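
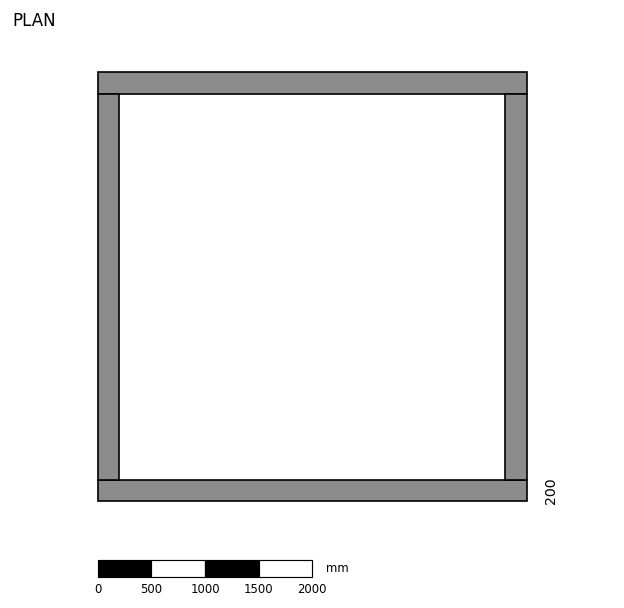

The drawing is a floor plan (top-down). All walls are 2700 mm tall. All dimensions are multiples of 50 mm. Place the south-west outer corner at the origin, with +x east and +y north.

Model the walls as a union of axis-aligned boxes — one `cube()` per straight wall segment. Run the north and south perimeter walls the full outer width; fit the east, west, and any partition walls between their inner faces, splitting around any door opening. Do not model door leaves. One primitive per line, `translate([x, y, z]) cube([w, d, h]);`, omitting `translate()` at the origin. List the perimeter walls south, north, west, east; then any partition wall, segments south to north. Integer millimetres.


cube([4000, 200, 2700]);
translate([0, 3800, 0]) cube([4000, 200, 2700]);
translate([0, 200, 0]) cube([200, 3600, 2700]);
translate([3800, 200, 0]) cube([200, 3600, 2700]);


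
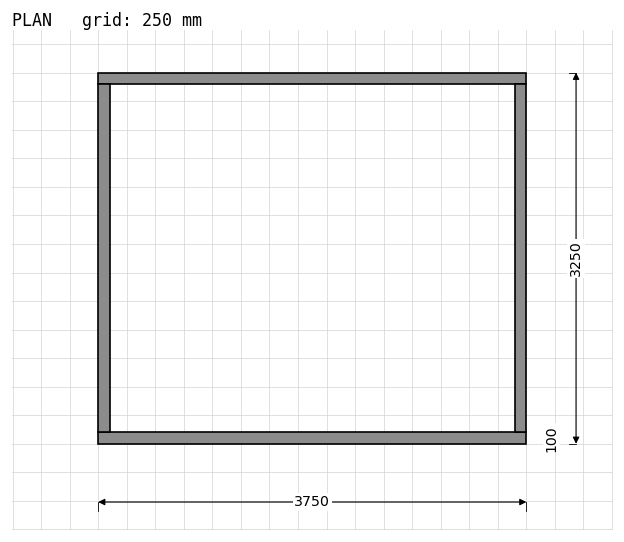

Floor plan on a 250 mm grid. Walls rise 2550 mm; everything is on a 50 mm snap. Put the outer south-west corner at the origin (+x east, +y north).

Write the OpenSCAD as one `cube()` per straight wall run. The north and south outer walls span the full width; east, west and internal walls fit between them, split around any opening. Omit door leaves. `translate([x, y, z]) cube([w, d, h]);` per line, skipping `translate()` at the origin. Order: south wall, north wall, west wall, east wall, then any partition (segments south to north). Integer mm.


cube([3750, 100, 2550]);
translate([0, 3150, 0]) cube([3750, 100, 2550]);
translate([0, 100, 0]) cube([100, 3050, 2550]);
translate([3650, 100, 0]) cube([100, 3050, 2550]);


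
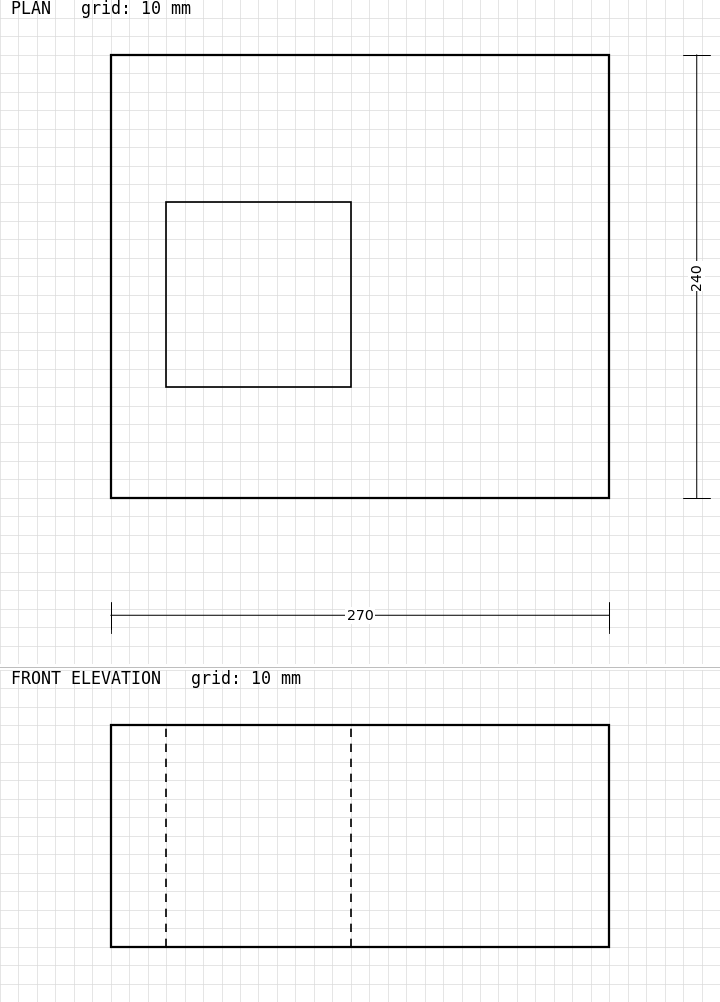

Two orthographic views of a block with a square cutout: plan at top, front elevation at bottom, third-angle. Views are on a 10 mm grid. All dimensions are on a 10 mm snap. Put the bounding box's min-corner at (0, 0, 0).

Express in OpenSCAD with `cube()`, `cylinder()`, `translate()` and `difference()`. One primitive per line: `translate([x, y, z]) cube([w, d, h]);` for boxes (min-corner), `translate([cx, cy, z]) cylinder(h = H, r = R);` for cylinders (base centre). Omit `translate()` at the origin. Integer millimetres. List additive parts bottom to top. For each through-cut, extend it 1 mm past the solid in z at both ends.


difference() {
  cube([270, 240, 120]);
  translate([30, 60, -1]) cube([100, 100, 122]);
}


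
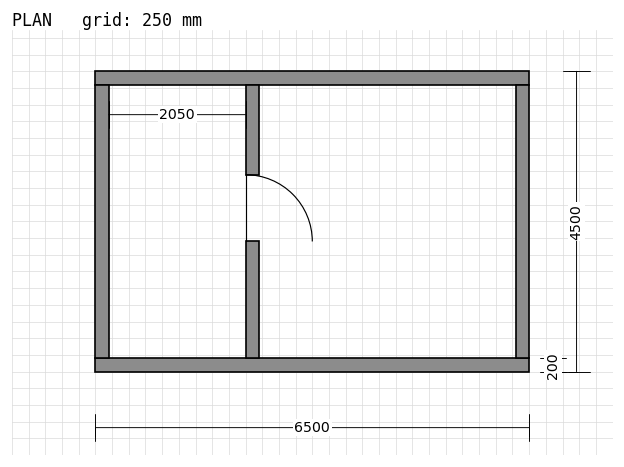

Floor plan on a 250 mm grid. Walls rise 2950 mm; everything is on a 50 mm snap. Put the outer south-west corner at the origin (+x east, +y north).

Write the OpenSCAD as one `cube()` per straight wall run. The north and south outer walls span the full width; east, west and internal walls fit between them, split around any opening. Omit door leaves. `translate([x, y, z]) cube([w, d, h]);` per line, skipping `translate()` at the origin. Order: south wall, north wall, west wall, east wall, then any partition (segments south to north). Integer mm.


cube([6500, 200, 2950]);
translate([0, 4300, 0]) cube([6500, 200, 2950]);
translate([0, 200, 0]) cube([200, 4100, 2950]);
translate([6300, 200, 0]) cube([200, 4100, 2950]);
translate([2250, 200, 0]) cube([200, 1750, 2950]);
translate([2250, 2950, 0]) cube([200, 1350, 2950]);


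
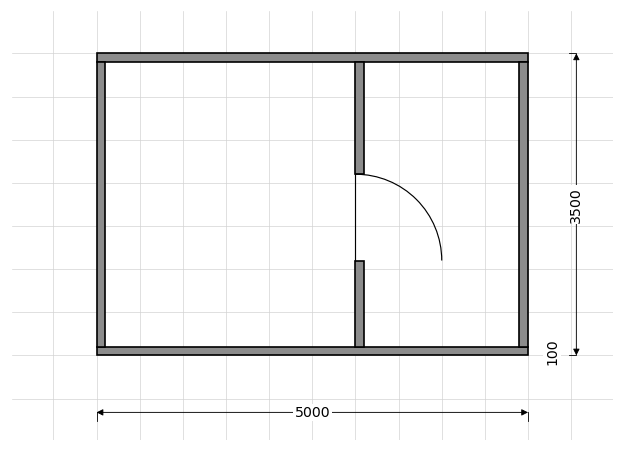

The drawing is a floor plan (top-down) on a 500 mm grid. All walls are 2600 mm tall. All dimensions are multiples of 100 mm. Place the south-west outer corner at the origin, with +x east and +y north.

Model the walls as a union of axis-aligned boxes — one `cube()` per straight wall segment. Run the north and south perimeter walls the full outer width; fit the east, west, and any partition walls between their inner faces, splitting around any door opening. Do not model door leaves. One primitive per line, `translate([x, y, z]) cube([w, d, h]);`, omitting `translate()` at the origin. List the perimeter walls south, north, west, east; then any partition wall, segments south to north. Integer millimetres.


cube([5000, 100, 2600]);
translate([0, 3400, 0]) cube([5000, 100, 2600]);
translate([0, 100, 0]) cube([100, 3300, 2600]);
translate([4900, 100, 0]) cube([100, 3300, 2600]);
translate([3000, 100, 0]) cube([100, 1000, 2600]);
translate([3000, 2100, 0]) cube([100, 1300, 2600]);


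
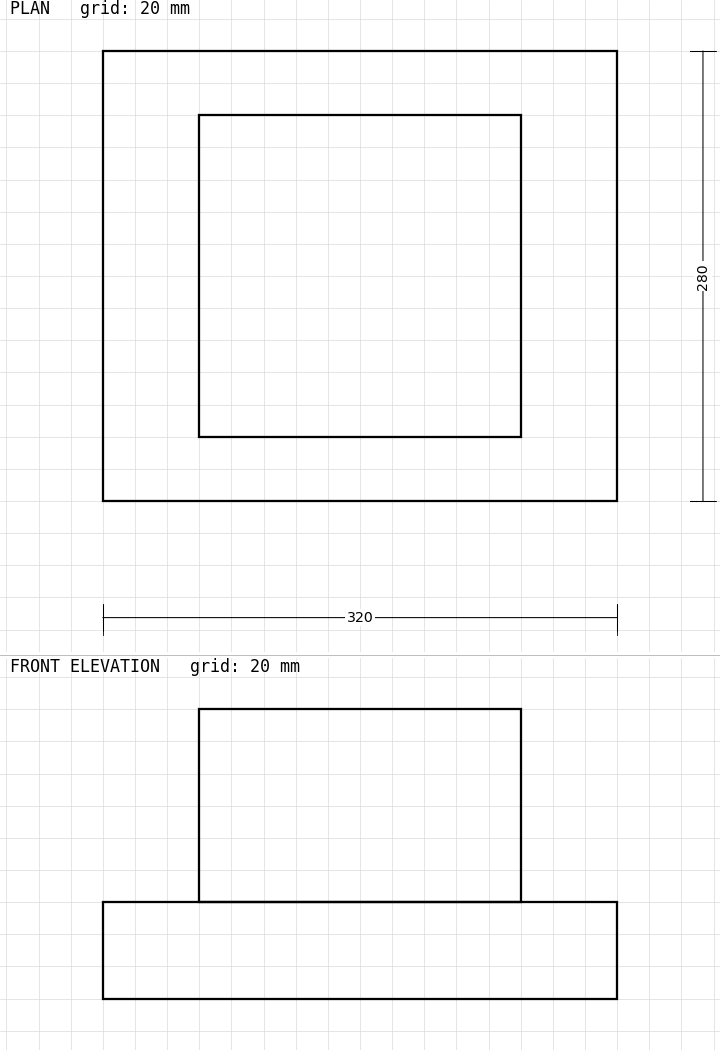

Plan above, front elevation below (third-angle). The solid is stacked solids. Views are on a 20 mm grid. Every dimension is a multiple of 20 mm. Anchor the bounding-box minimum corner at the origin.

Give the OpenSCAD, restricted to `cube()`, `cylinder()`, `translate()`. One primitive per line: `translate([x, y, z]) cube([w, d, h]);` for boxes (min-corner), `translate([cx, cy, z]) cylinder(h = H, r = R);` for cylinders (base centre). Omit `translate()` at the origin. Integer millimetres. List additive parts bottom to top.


cube([320, 280, 60]);
translate([60, 40, 60]) cube([200, 200, 120]);


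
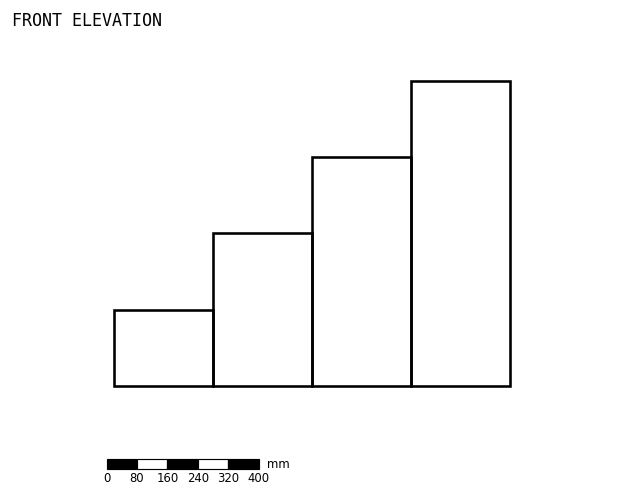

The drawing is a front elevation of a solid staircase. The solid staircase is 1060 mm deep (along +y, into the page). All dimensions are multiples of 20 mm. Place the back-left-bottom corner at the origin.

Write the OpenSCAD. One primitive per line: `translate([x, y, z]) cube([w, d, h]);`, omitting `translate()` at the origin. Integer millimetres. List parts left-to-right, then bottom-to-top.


cube([260, 1060, 200]);
translate([260, 0, 0]) cube([260, 1060, 400]);
translate([520, 0, 0]) cube([260, 1060, 600]);
translate([780, 0, 0]) cube([260, 1060, 800]);


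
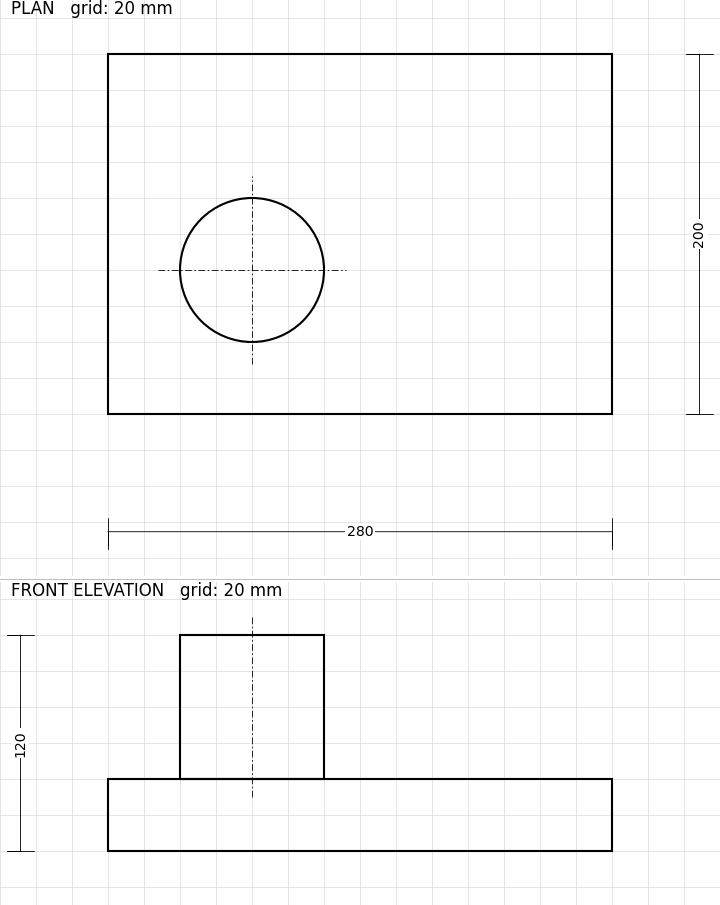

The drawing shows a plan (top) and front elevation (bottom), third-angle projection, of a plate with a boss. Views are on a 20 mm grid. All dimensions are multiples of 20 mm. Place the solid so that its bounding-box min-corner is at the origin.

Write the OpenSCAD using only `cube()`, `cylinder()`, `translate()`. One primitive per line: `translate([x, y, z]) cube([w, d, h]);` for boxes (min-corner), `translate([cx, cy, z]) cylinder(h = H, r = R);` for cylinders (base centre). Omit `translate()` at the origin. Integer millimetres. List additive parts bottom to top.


cube([280, 200, 40]);
translate([80, 80, 40]) cylinder(h = 80, r = 40);


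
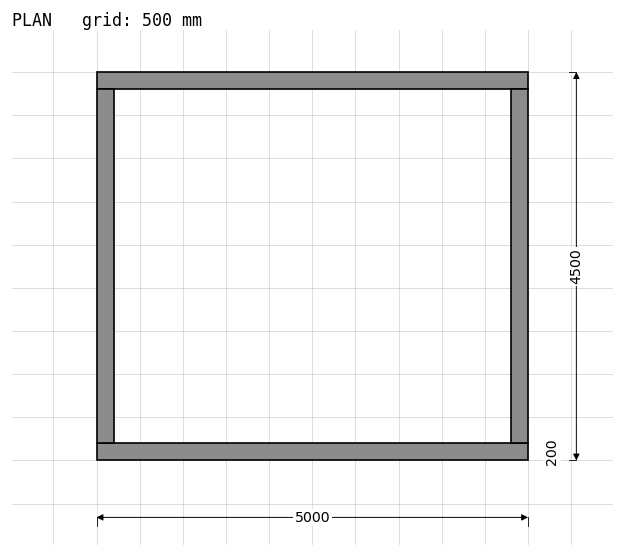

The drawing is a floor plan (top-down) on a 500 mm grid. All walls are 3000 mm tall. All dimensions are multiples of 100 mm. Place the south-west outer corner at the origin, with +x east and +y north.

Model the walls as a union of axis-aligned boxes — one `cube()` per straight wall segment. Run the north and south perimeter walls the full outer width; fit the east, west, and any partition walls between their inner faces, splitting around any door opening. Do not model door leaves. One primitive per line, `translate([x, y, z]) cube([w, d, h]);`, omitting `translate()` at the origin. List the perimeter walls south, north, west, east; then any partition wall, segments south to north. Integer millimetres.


cube([5000, 200, 3000]);
translate([0, 4300, 0]) cube([5000, 200, 3000]);
translate([0, 200, 0]) cube([200, 4100, 3000]);
translate([4800, 200, 0]) cube([200, 4100, 3000]);


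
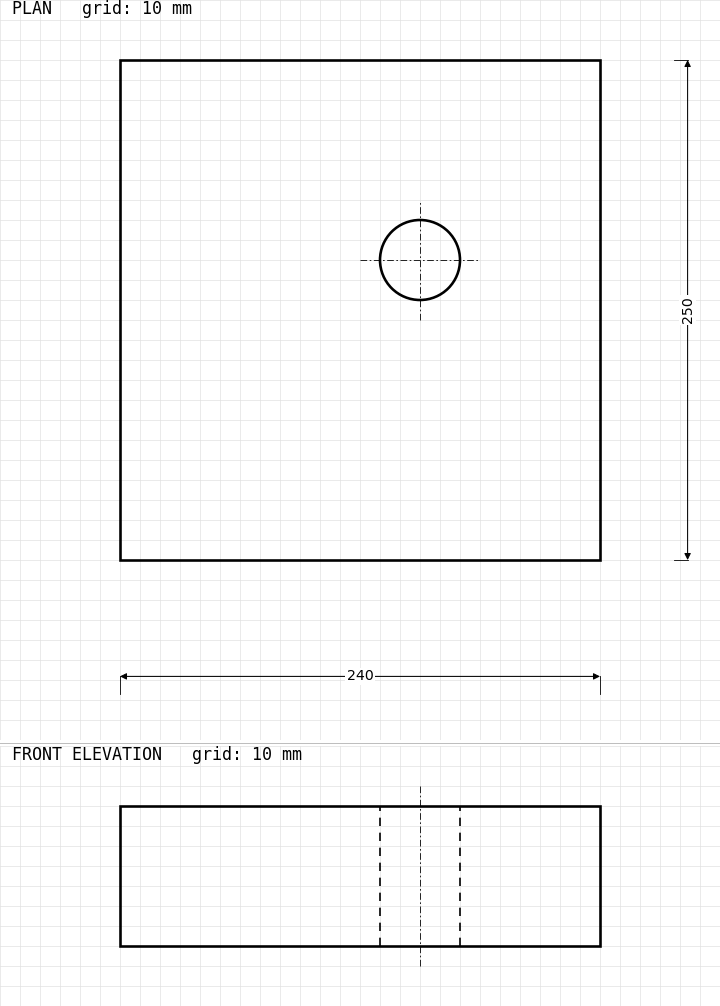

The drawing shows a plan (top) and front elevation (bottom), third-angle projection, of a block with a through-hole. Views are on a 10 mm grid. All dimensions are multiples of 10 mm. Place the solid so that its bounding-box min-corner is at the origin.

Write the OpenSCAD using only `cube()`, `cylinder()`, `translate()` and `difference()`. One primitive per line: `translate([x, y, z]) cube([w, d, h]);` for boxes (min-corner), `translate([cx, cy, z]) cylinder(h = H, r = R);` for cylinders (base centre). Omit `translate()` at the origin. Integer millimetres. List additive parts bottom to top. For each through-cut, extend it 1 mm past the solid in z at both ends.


difference() {
  cube([240, 250, 70]);
  translate([150, 150, -1]) cylinder(h = 72, r = 20);
}


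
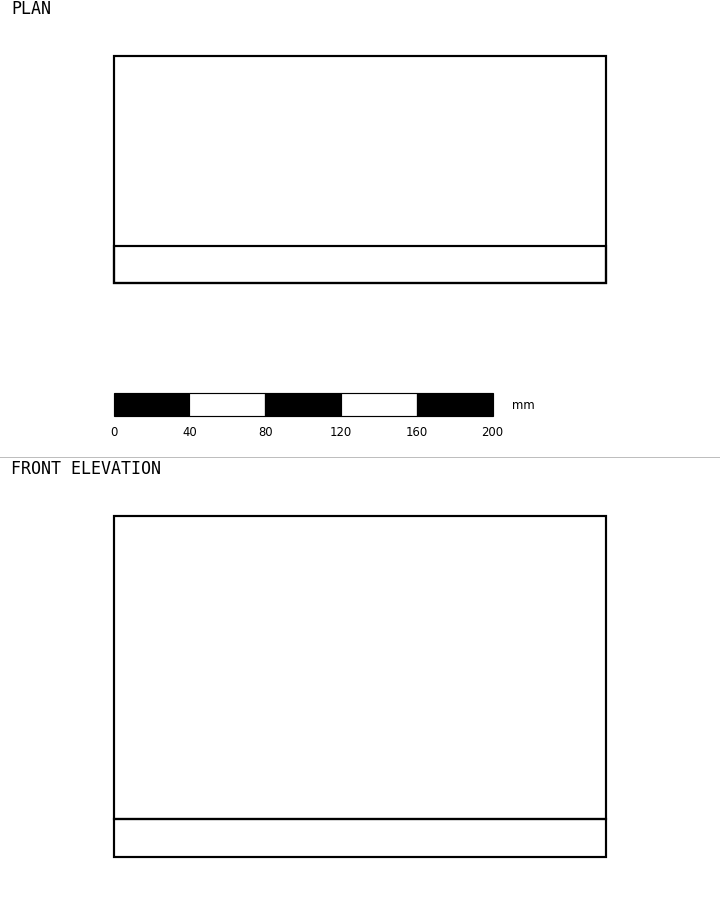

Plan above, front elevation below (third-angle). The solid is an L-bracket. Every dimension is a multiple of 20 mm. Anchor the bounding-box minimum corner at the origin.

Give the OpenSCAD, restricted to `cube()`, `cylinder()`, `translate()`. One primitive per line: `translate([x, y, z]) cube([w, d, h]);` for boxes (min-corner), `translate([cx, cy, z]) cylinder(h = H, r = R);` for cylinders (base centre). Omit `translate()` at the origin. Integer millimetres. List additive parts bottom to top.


cube([260, 120, 20]);
translate([0, 0, 20]) cube([260, 20, 160]);


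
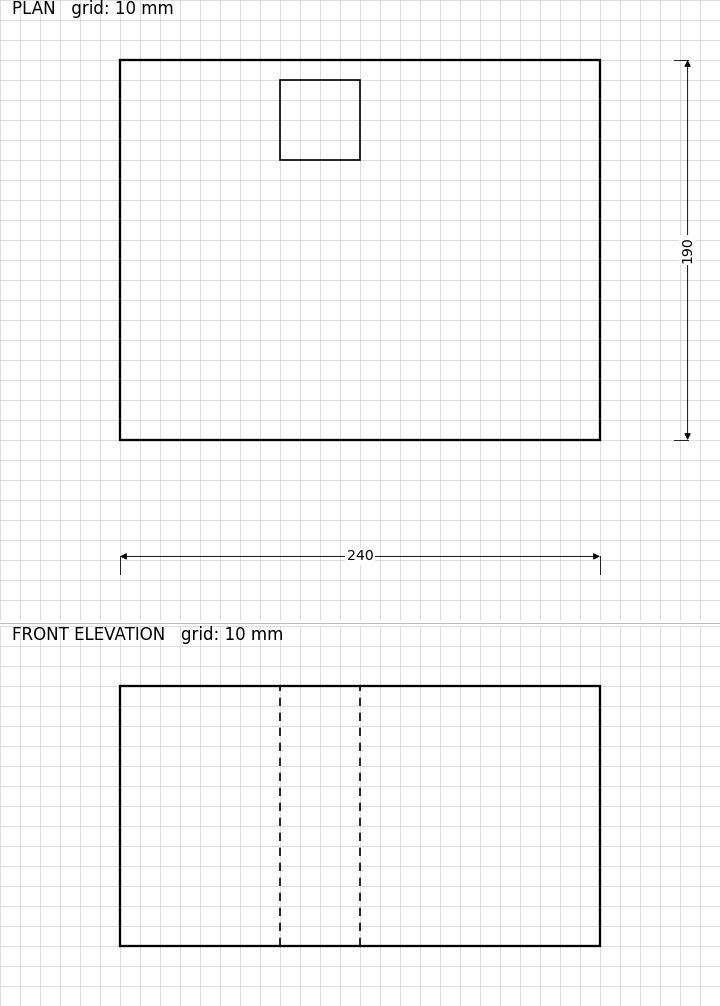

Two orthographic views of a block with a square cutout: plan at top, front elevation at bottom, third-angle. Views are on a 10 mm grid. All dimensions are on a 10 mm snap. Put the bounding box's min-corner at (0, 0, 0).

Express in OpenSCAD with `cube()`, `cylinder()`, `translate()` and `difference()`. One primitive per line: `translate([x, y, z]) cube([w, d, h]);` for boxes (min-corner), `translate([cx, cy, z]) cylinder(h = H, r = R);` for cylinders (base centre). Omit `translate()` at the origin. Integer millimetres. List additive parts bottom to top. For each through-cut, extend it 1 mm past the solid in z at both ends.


difference() {
  cube([240, 190, 130]);
  translate([80, 140, -1]) cube([40, 40, 132]);
}


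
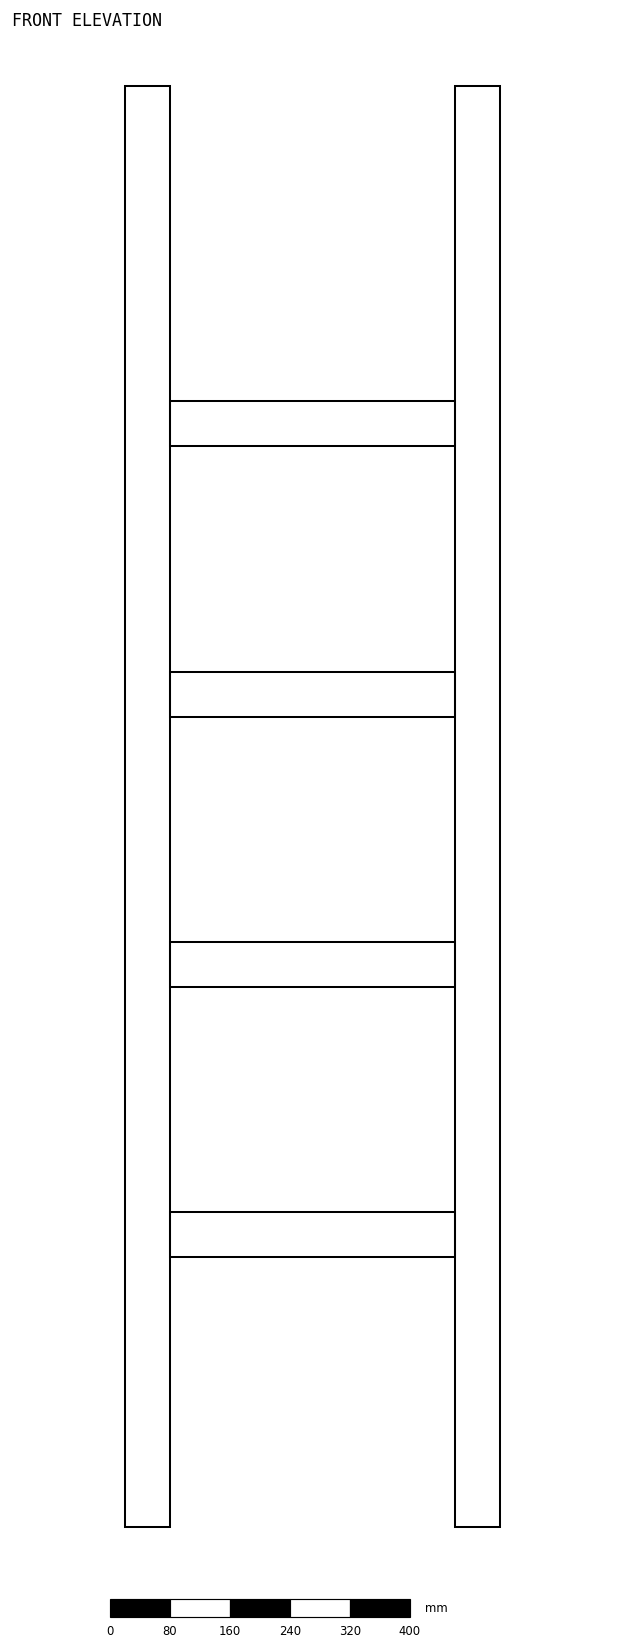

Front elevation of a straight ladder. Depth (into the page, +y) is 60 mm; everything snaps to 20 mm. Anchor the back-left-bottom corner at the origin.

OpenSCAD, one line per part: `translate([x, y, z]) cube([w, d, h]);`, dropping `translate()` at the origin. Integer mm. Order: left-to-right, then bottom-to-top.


cube([60, 60, 1920]);
translate([60, 0, 360]) cube([380, 60, 60]);
translate([60, 0, 720]) cube([380, 60, 60]);
translate([60, 0, 1080]) cube([380, 60, 60]);
translate([60, 0, 1440]) cube([380, 60, 60]);
translate([440, 0, 0]) cube([60, 60, 1920]);


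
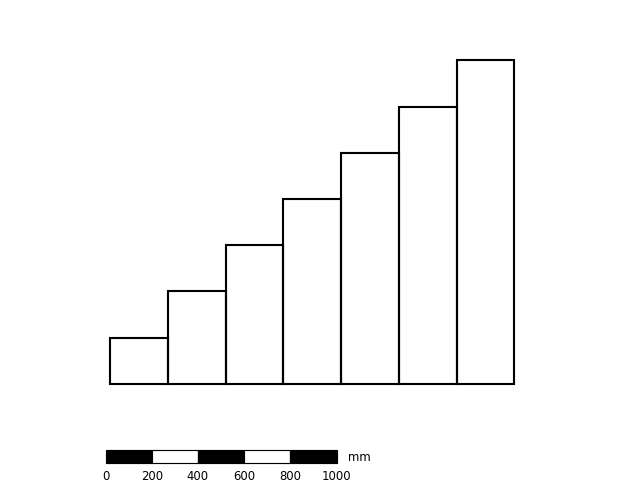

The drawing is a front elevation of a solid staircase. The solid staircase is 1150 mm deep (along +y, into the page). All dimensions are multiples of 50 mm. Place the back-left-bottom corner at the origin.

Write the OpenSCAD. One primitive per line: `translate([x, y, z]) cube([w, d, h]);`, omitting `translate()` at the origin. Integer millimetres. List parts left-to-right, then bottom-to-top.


cube([250, 1150, 200]);
translate([250, 0, 0]) cube([250, 1150, 400]);
translate([500, 0, 0]) cube([250, 1150, 600]);
translate([750, 0, 0]) cube([250, 1150, 800]);
translate([1000, 0, 0]) cube([250, 1150, 1000]);
translate([1250, 0, 0]) cube([250, 1150, 1200]);
translate([1500, 0, 0]) cube([250, 1150, 1400]);


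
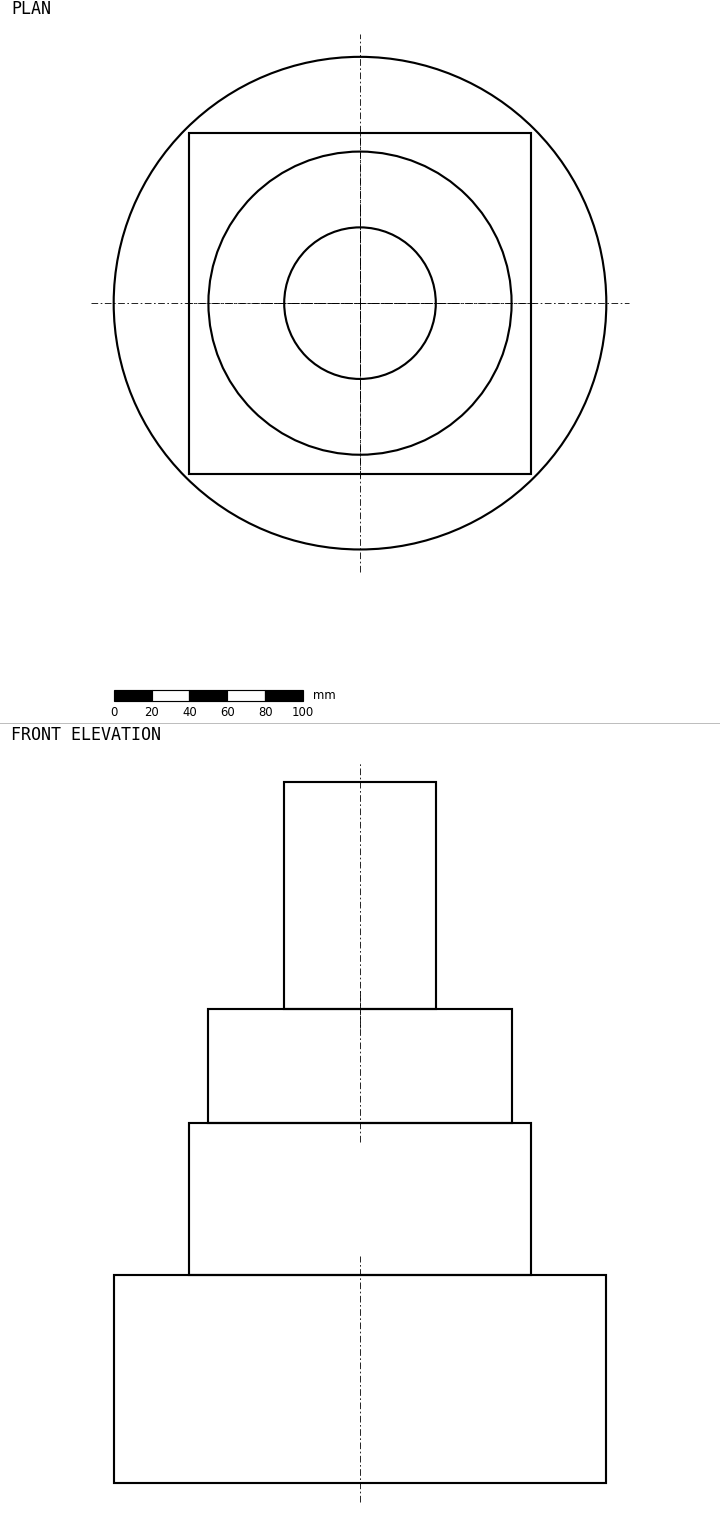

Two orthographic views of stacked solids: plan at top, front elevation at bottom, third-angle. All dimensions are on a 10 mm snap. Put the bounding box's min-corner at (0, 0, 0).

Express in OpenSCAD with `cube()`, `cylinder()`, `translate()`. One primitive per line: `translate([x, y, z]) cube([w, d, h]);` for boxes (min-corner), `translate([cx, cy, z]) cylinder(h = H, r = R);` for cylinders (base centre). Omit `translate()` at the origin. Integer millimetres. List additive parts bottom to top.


translate([130, 130, 0]) cylinder(h = 110, r = 130);
translate([40, 40, 110]) cube([180, 180, 80]);
translate([130, 130, 190]) cylinder(h = 60, r = 80);
translate([130, 130, 250]) cylinder(h = 120, r = 40);


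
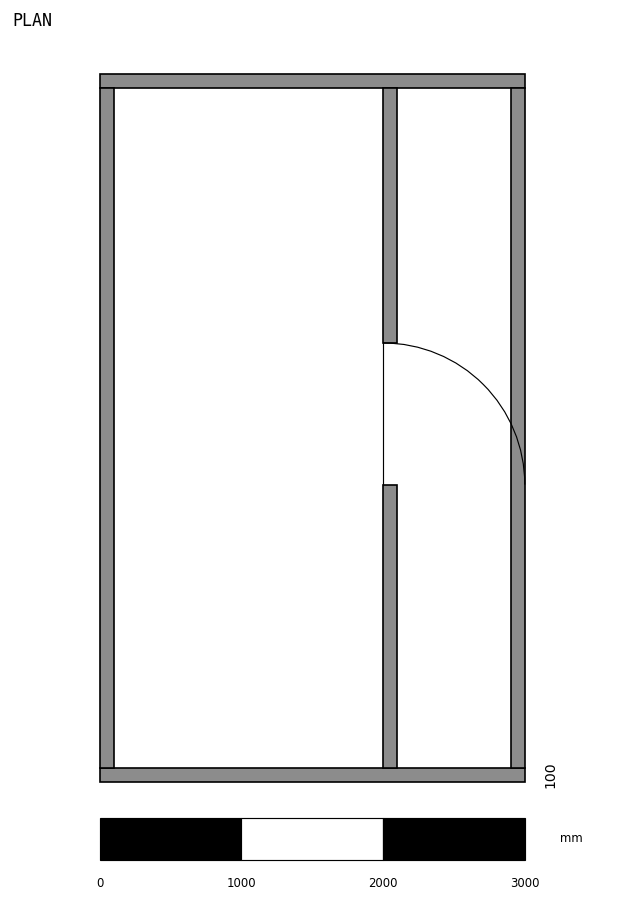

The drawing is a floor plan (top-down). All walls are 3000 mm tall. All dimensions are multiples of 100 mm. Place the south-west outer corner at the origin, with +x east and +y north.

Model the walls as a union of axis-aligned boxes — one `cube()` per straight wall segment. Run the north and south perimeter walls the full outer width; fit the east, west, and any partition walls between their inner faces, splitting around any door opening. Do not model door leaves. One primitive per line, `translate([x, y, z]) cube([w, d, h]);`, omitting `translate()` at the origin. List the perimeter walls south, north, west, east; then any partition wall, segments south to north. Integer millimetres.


cube([3000, 100, 3000]);
translate([0, 4900, 0]) cube([3000, 100, 3000]);
translate([0, 100, 0]) cube([100, 4800, 3000]);
translate([2900, 100, 0]) cube([100, 4800, 3000]);
translate([2000, 100, 0]) cube([100, 2000, 3000]);
translate([2000, 3100, 0]) cube([100, 1800, 3000]);


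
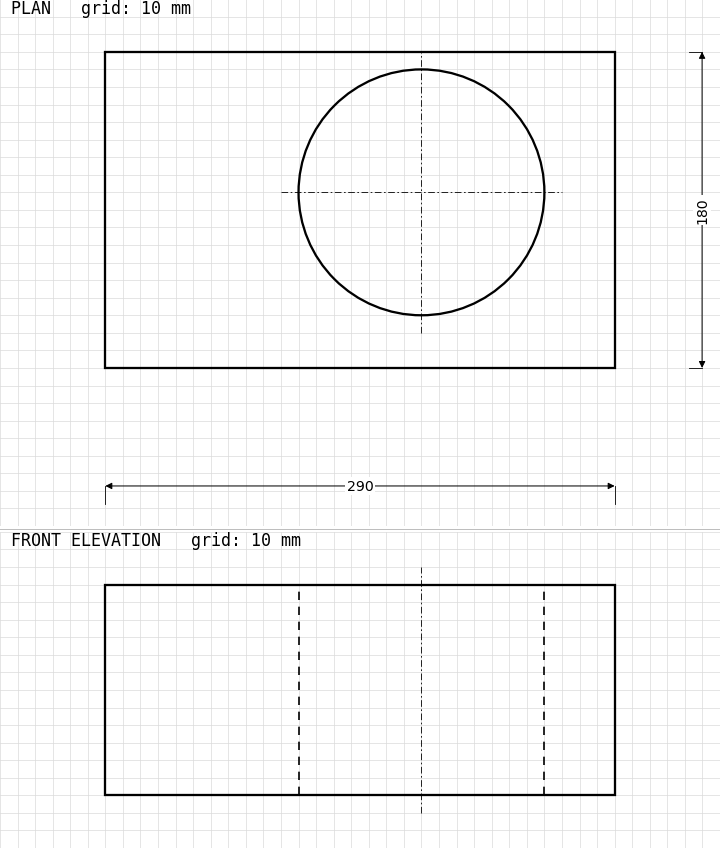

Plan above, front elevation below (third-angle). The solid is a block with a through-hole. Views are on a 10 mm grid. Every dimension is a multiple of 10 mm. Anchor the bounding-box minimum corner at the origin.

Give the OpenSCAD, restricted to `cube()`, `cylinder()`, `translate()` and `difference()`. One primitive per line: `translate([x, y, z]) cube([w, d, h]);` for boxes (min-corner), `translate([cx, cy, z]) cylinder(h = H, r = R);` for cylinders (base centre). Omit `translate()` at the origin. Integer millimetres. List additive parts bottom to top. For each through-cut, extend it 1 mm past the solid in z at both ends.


difference() {
  cube([290, 180, 120]);
  translate([180, 100, -1]) cylinder(h = 122, r = 70);
}


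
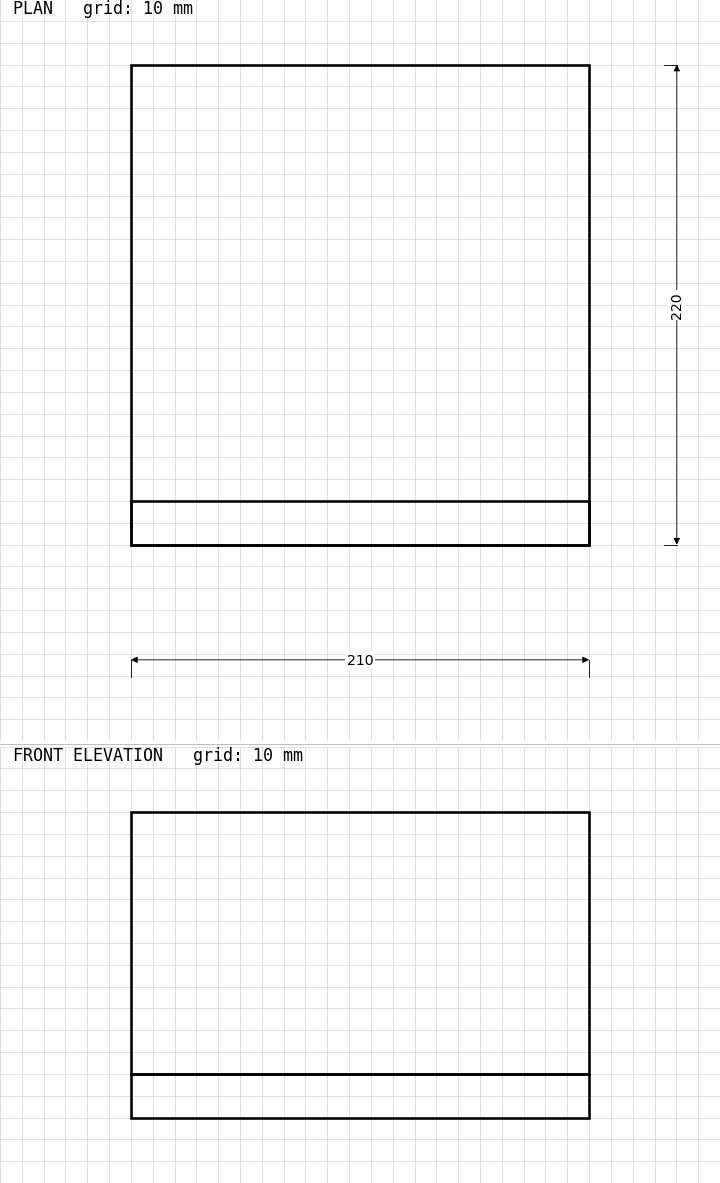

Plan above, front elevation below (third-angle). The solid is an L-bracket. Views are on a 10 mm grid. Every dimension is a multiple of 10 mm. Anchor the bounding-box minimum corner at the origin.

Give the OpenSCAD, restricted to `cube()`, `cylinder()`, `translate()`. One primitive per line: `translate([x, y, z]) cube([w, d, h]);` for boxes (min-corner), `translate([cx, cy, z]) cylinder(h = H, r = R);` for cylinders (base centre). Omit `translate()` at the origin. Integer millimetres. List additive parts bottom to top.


cube([210, 220, 20]);
translate([0, 0, 20]) cube([210, 20, 120]);


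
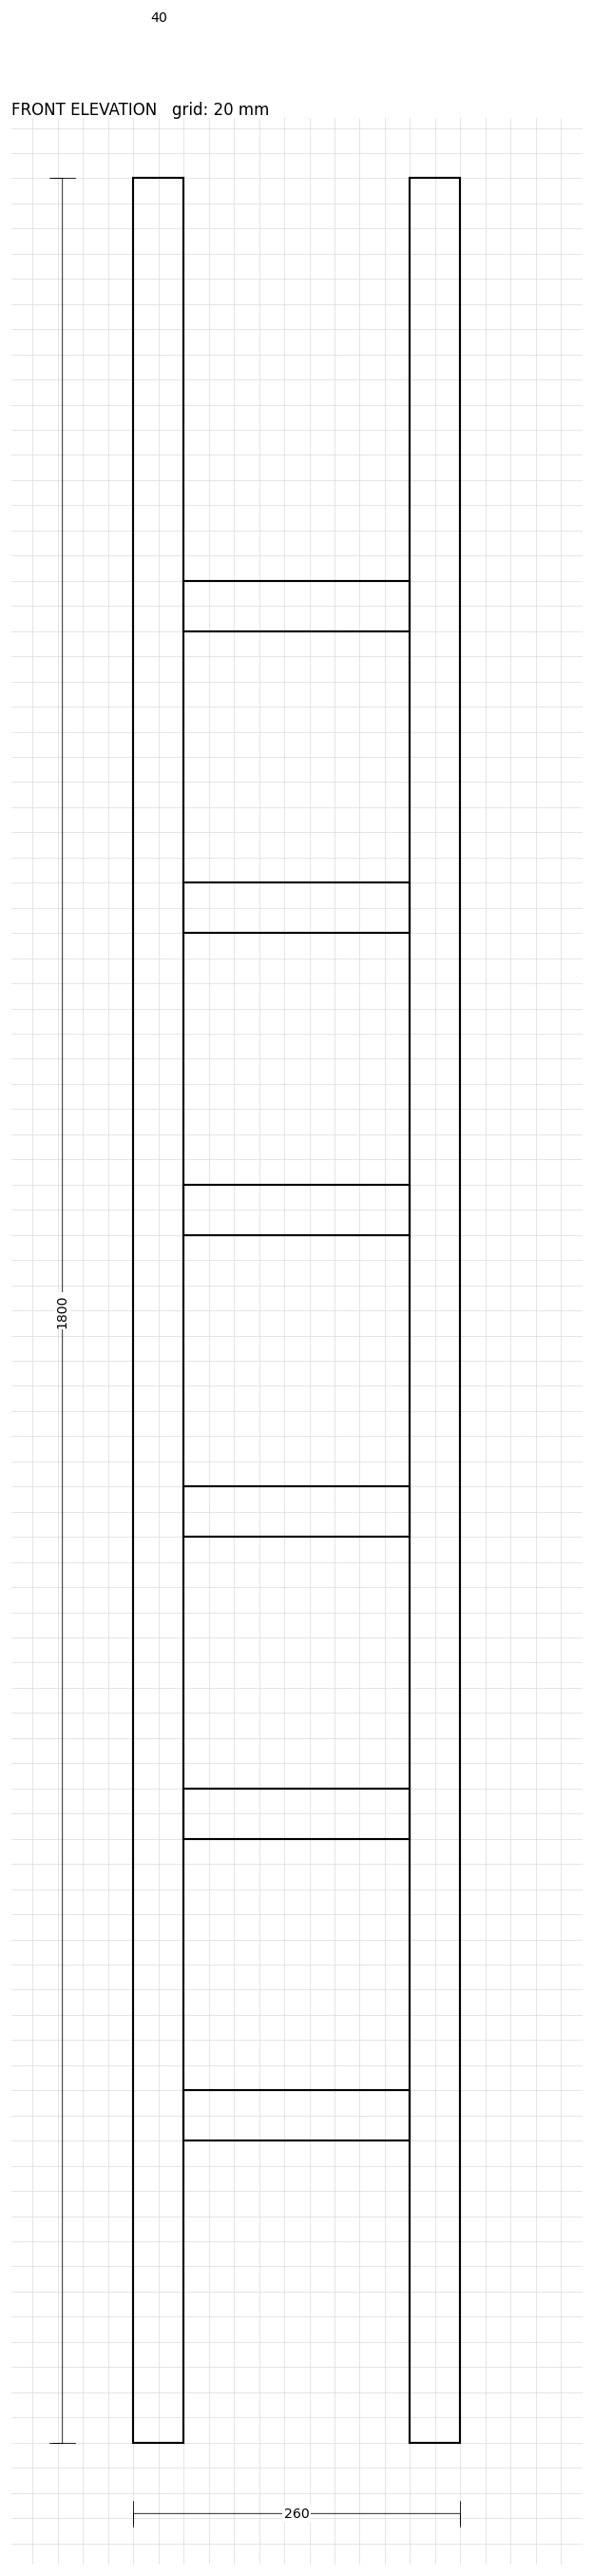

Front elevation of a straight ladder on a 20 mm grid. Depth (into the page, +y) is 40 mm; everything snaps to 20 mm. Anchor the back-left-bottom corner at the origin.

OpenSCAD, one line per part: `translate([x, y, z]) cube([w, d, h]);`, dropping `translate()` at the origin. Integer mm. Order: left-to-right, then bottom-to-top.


cube([40, 40, 1800]);
translate([40, 0, 240]) cube([180, 40, 40]);
translate([40, 0, 480]) cube([180, 40, 40]);
translate([40, 0, 720]) cube([180, 40, 40]);
translate([40, 0, 960]) cube([180, 40, 40]);
translate([40, 0, 1200]) cube([180, 40, 40]);
translate([40, 0, 1440]) cube([180, 40, 40]);
translate([220, 0, 0]) cube([40, 40, 1800]);


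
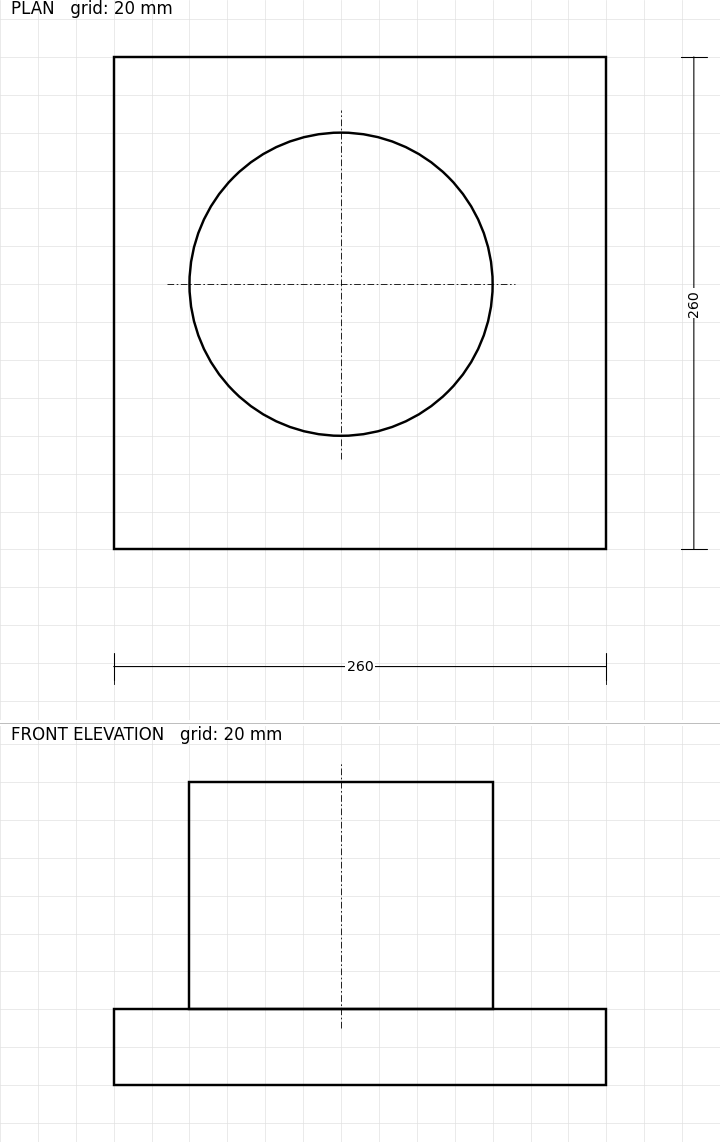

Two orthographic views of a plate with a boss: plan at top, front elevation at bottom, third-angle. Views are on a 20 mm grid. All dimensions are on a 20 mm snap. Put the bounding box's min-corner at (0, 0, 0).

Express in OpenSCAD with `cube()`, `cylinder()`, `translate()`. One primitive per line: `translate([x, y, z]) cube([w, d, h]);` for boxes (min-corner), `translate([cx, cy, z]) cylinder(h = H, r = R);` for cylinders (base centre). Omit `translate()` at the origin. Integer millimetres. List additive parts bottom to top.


cube([260, 260, 40]);
translate([120, 140, 40]) cylinder(h = 120, r = 80);


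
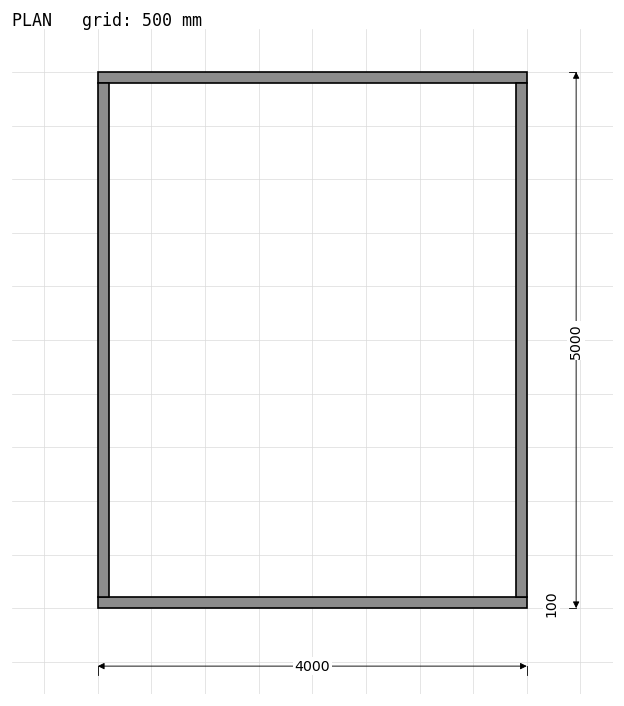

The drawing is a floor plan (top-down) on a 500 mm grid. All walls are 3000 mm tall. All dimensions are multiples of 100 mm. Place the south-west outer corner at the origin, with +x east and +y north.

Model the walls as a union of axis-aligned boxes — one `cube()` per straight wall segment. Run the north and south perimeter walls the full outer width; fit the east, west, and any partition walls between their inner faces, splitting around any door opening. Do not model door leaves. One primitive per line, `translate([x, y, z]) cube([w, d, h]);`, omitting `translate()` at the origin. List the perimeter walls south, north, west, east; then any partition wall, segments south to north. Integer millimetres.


cube([4000, 100, 3000]);
translate([0, 4900, 0]) cube([4000, 100, 3000]);
translate([0, 100, 0]) cube([100, 4800, 3000]);
translate([3900, 100, 0]) cube([100, 4800, 3000]);


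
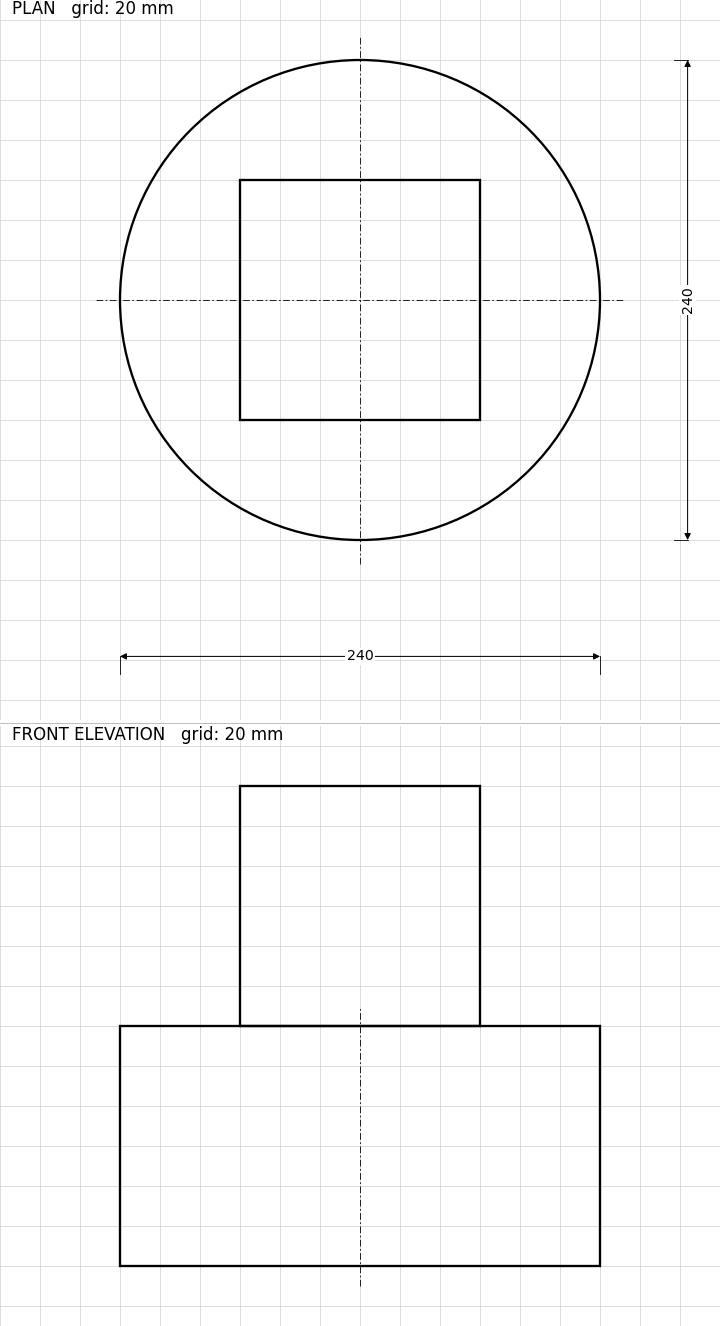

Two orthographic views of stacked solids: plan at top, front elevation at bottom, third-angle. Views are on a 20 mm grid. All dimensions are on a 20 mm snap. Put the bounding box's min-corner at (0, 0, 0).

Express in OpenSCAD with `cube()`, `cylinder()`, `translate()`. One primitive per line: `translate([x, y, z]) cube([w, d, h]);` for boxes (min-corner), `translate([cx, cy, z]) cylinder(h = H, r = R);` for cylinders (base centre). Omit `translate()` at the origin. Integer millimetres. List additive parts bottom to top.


translate([120, 120, 0]) cylinder(h = 120, r = 120);
translate([60, 60, 120]) cube([120, 120, 120]);


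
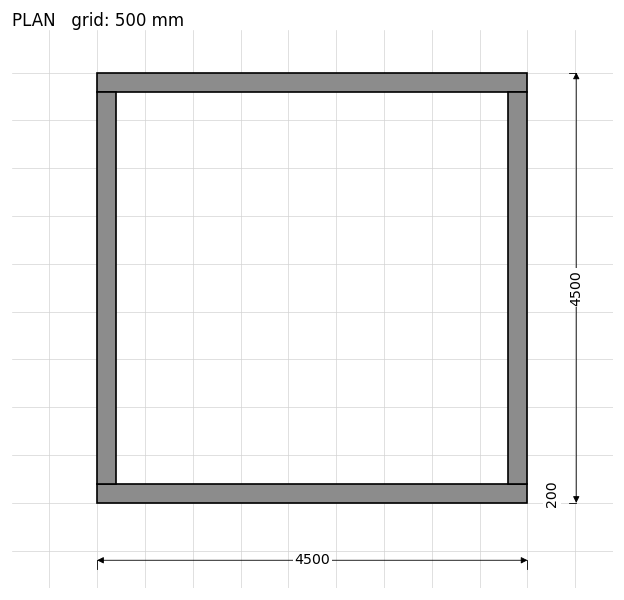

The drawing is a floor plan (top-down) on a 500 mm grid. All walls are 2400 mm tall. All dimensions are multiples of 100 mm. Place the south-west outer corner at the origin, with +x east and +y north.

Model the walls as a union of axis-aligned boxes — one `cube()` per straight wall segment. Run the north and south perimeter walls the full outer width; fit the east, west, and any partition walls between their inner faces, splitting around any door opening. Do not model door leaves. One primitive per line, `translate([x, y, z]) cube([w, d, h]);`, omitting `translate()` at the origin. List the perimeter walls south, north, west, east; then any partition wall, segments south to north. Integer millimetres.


cube([4500, 200, 2400]);
translate([0, 4300, 0]) cube([4500, 200, 2400]);
translate([0, 200, 0]) cube([200, 4100, 2400]);
translate([4300, 200, 0]) cube([200, 4100, 2400]);


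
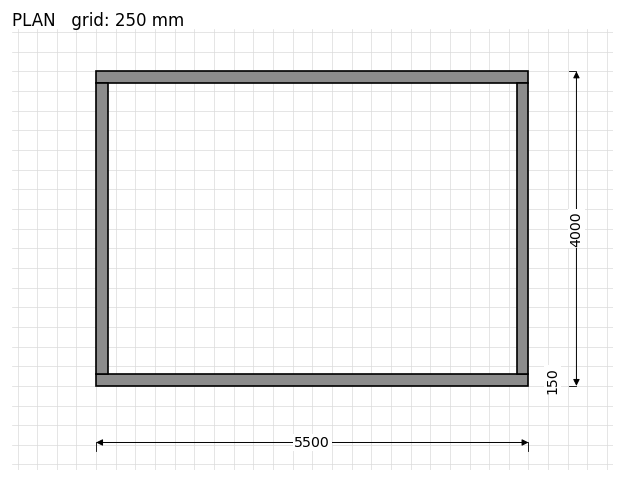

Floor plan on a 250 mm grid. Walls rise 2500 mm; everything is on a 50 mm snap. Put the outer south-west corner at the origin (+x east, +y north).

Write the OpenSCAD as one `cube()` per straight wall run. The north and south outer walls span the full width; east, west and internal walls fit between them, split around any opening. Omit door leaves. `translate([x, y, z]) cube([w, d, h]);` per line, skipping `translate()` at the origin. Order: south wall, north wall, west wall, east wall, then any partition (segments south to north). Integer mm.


cube([5500, 150, 2500]);
translate([0, 3850, 0]) cube([5500, 150, 2500]);
translate([0, 150, 0]) cube([150, 3700, 2500]);
translate([5350, 150, 0]) cube([150, 3700, 2500]);


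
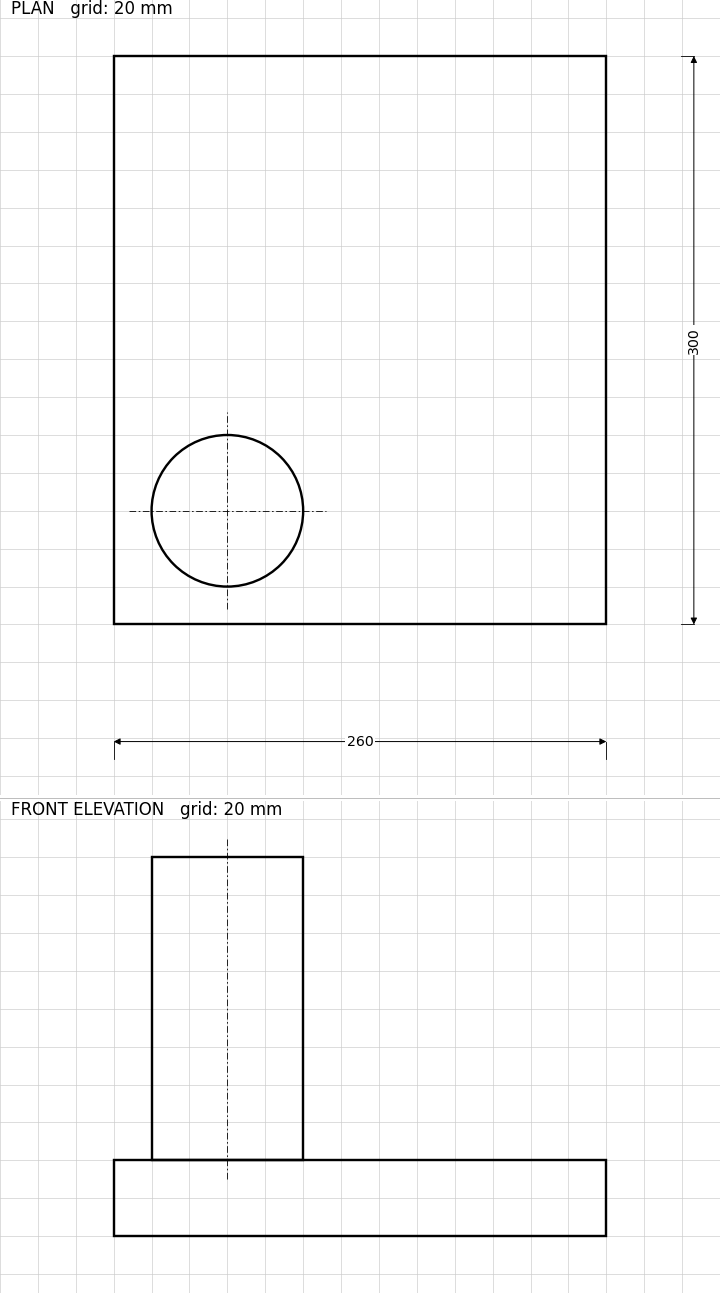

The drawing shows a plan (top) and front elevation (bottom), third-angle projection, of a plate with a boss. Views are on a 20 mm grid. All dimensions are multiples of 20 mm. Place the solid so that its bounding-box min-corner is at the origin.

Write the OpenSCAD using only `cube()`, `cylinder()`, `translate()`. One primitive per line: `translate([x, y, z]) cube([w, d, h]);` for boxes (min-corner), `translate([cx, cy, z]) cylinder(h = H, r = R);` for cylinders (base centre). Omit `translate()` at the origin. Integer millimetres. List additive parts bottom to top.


cube([260, 300, 40]);
translate([60, 60, 40]) cylinder(h = 160, r = 40);


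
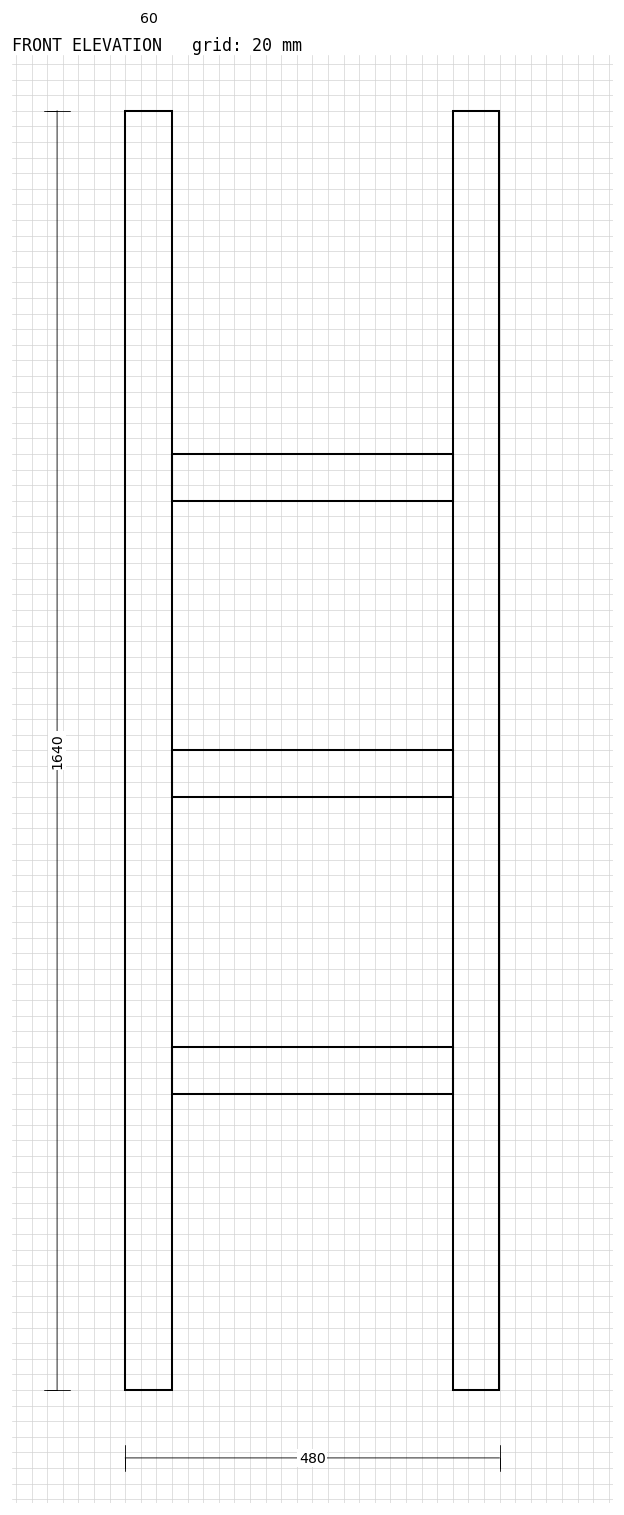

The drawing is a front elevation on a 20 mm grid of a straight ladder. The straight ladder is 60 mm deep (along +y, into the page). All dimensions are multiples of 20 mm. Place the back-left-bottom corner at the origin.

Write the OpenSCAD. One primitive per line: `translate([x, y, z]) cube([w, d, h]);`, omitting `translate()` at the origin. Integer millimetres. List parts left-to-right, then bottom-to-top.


cube([60, 60, 1640]);
translate([60, 0, 380]) cube([360, 60, 60]);
translate([60, 0, 760]) cube([360, 60, 60]);
translate([60, 0, 1140]) cube([360, 60, 60]);
translate([420, 0, 0]) cube([60, 60, 1640]);


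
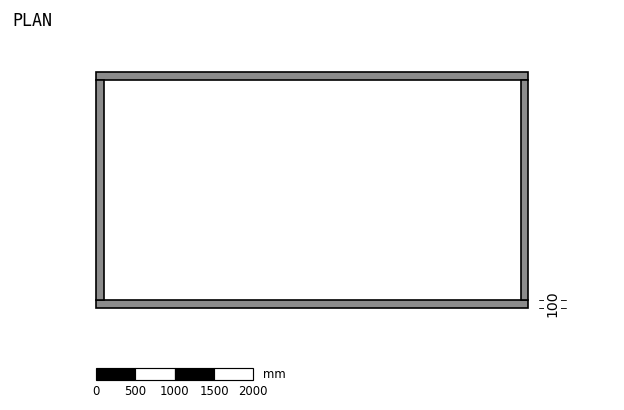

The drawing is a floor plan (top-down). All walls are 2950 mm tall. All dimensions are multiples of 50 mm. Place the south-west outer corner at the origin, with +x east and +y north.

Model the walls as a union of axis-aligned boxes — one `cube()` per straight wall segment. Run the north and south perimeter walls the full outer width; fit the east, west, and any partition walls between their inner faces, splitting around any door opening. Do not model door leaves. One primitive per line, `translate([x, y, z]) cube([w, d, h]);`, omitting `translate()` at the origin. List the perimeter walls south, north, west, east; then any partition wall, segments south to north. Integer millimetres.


cube([5500, 100, 2950]);
translate([0, 2900, 0]) cube([5500, 100, 2950]);
translate([0, 100, 0]) cube([100, 2800, 2950]);
translate([5400, 100, 0]) cube([100, 2800, 2950]);


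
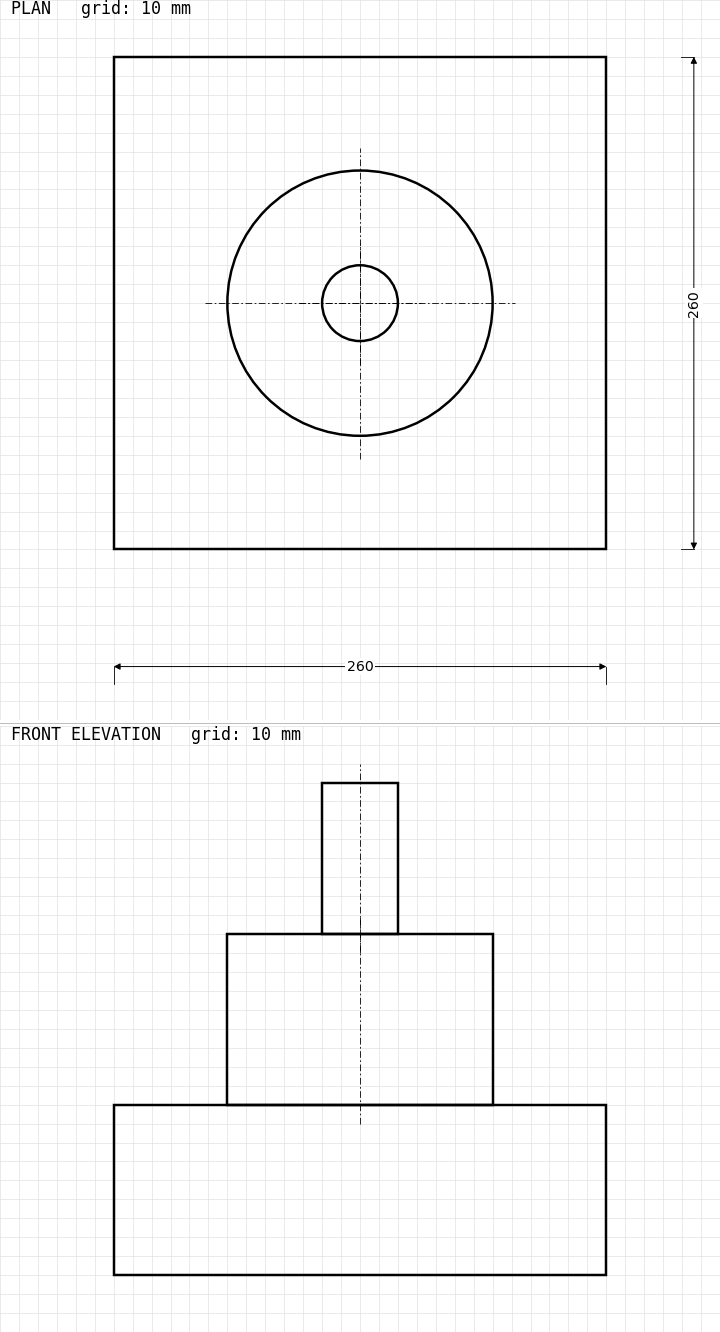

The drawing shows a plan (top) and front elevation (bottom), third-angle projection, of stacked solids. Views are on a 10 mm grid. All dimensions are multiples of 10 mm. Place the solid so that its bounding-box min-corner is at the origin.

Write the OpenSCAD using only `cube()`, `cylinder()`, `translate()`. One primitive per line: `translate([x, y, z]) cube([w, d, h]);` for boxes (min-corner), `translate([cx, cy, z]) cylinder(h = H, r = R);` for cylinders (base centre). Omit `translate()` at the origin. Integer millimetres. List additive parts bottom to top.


cube([260, 260, 90]);
translate([130, 130, 90]) cylinder(h = 90, r = 70);
translate([130, 130, 180]) cylinder(h = 80, r = 20);


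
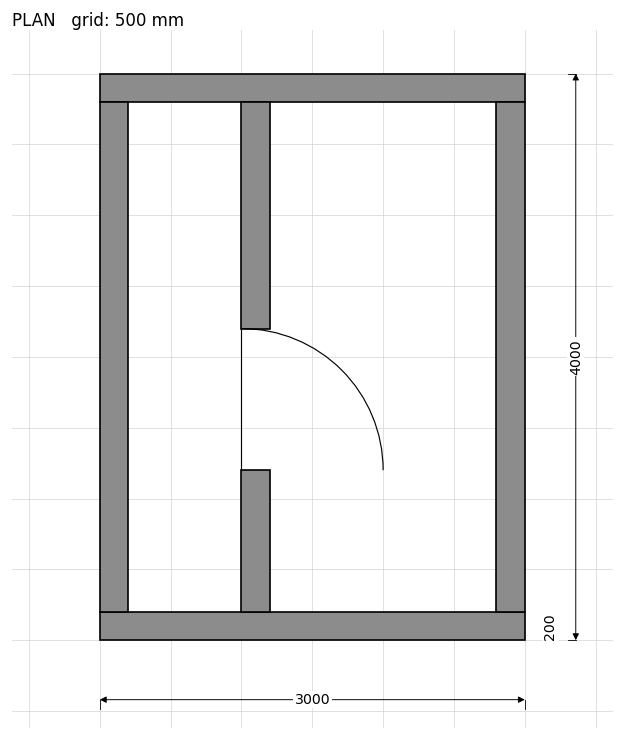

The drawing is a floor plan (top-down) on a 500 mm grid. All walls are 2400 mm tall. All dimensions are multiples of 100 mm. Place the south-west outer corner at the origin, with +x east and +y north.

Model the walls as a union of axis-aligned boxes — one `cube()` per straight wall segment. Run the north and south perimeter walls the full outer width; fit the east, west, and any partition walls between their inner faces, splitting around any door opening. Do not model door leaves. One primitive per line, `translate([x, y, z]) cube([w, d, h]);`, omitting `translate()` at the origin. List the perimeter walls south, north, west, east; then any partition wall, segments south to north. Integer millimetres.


cube([3000, 200, 2400]);
translate([0, 3800, 0]) cube([3000, 200, 2400]);
translate([0, 200, 0]) cube([200, 3600, 2400]);
translate([2800, 200, 0]) cube([200, 3600, 2400]);
translate([1000, 200, 0]) cube([200, 1000, 2400]);
translate([1000, 2200, 0]) cube([200, 1600, 2400]);


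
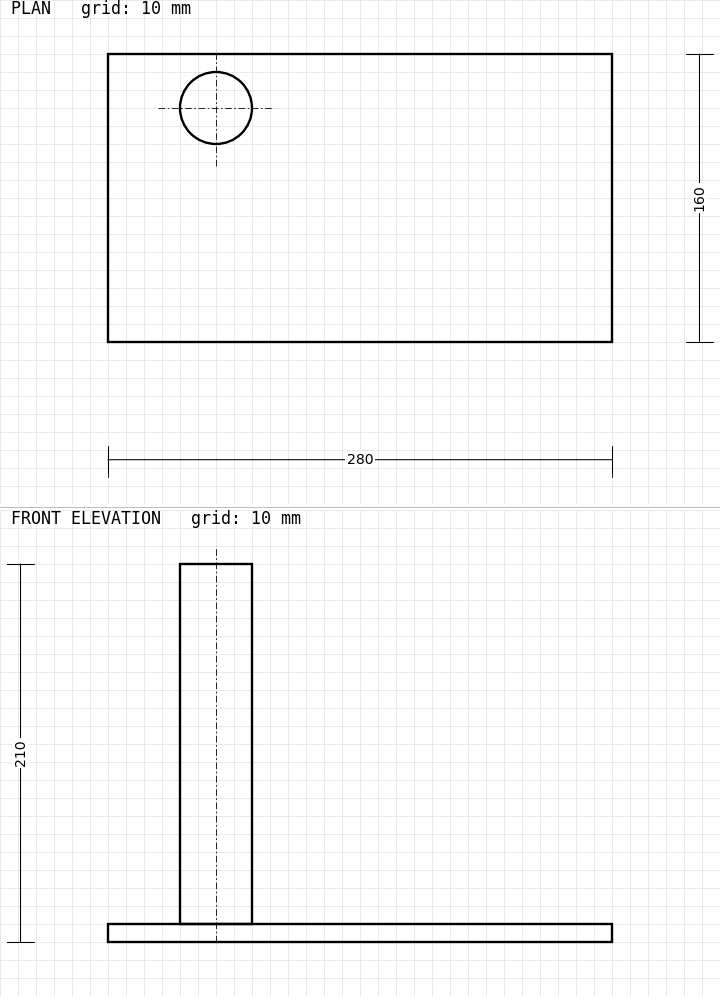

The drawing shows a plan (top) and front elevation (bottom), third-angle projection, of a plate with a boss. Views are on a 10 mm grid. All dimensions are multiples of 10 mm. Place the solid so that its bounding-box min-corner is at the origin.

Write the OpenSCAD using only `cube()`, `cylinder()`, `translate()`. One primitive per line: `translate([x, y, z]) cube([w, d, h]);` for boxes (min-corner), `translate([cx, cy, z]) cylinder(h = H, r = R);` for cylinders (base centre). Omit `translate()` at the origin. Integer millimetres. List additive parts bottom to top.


cube([280, 160, 10]);
translate([60, 130, 10]) cylinder(h = 200, r = 20);


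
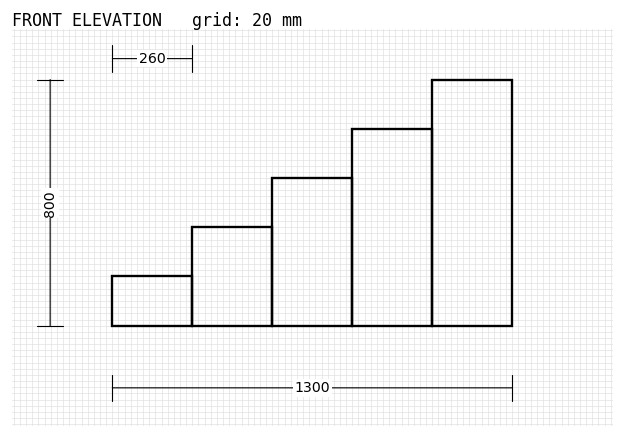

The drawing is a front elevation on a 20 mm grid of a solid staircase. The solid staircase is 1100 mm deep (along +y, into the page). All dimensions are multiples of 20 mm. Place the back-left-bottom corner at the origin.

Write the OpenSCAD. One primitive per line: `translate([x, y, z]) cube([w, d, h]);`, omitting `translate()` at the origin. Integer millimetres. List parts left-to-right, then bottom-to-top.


cube([260, 1100, 160]);
translate([260, 0, 0]) cube([260, 1100, 320]);
translate([520, 0, 0]) cube([260, 1100, 480]);
translate([780, 0, 0]) cube([260, 1100, 640]);
translate([1040, 0, 0]) cube([260, 1100, 800]);


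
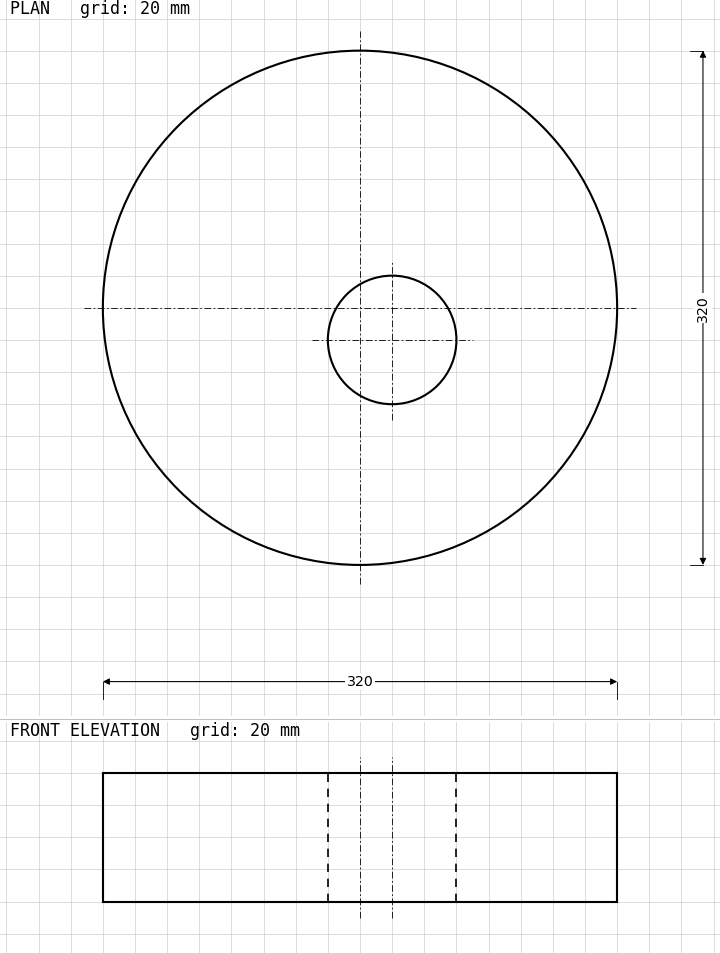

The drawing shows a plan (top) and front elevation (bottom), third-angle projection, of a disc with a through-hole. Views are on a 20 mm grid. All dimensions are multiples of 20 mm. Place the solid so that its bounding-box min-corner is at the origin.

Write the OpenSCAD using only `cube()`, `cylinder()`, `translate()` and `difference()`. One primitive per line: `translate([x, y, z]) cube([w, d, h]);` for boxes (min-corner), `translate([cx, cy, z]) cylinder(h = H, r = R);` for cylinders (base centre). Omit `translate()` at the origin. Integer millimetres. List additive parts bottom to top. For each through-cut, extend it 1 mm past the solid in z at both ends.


difference() {
  translate([160, 160, 0]) cylinder(h = 80, r = 160);
  translate([180, 140, -1]) cylinder(h = 82, r = 40);
}


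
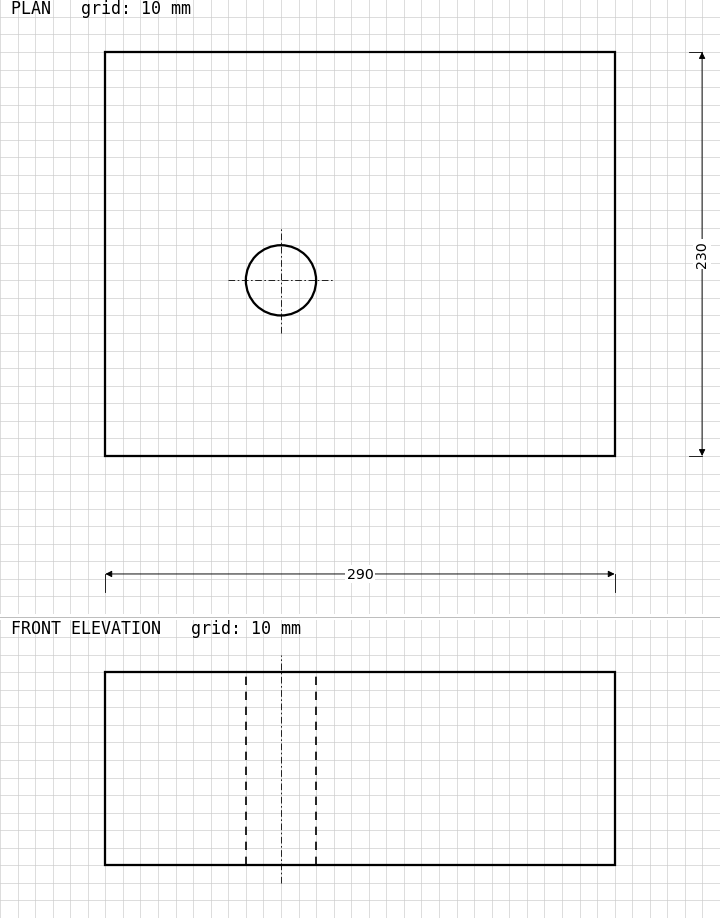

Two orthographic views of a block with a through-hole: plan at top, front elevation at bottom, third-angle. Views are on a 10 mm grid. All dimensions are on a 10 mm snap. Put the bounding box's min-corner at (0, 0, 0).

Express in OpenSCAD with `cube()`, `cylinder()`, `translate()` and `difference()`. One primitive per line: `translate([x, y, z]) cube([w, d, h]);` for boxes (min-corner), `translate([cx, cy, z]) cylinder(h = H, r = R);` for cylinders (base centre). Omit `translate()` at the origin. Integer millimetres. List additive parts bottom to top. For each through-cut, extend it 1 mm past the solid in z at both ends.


difference() {
  cube([290, 230, 110]);
  translate([100, 100, -1]) cylinder(h = 112, r = 20);
}


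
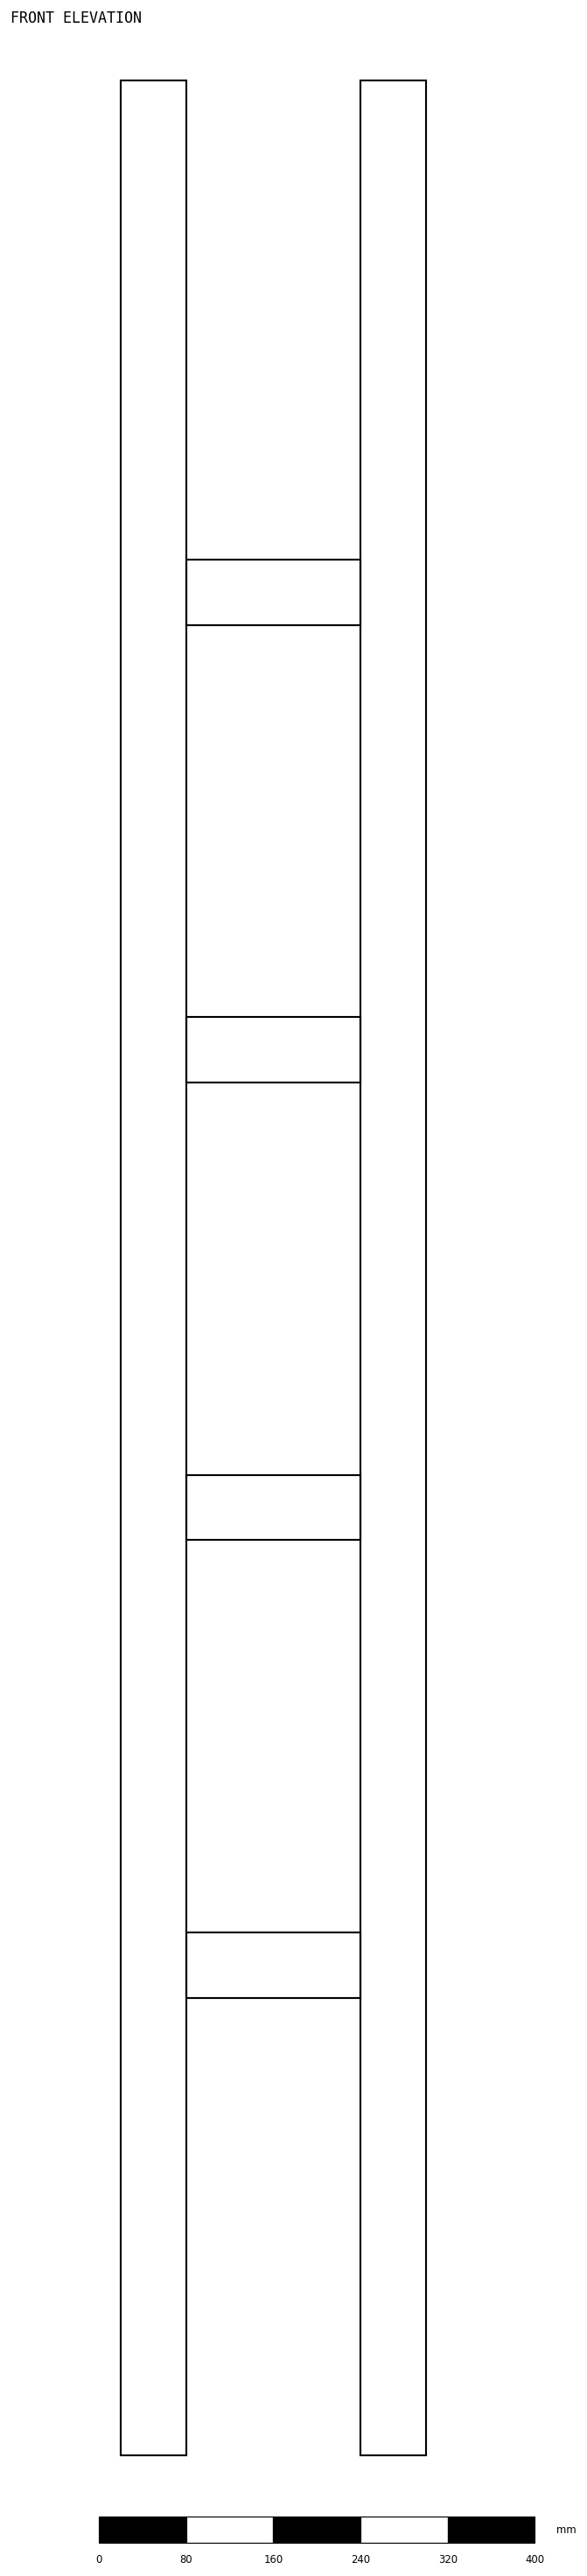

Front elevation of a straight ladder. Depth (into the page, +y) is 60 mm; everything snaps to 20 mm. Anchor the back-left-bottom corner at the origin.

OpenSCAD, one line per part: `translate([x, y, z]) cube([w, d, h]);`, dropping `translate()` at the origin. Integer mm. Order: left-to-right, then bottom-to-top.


cube([60, 60, 2180]);
translate([60, 0, 420]) cube([160, 60, 60]);
translate([60, 0, 840]) cube([160, 60, 60]);
translate([60, 0, 1260]) cube([160, 60, 60]);
translate([60, 0, 1680]) cube([160, 60, 60]);
translate([220, 0, 0]) cube([60, 60, 2180]);
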